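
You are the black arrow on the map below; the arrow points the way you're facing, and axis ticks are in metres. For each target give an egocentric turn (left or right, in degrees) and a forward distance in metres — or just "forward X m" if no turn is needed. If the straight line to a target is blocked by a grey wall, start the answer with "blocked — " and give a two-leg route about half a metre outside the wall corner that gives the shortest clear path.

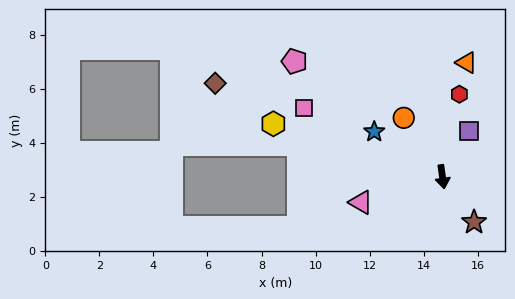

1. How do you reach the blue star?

turn right 132°, forward 3.0 m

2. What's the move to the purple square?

turn left 142°, forward 2.0 m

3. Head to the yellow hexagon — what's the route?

turn right 116°, forward 6.6 m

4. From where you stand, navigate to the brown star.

turn left 27°, forward 2.0 m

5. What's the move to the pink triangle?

turn right 81°, forward 3.2 m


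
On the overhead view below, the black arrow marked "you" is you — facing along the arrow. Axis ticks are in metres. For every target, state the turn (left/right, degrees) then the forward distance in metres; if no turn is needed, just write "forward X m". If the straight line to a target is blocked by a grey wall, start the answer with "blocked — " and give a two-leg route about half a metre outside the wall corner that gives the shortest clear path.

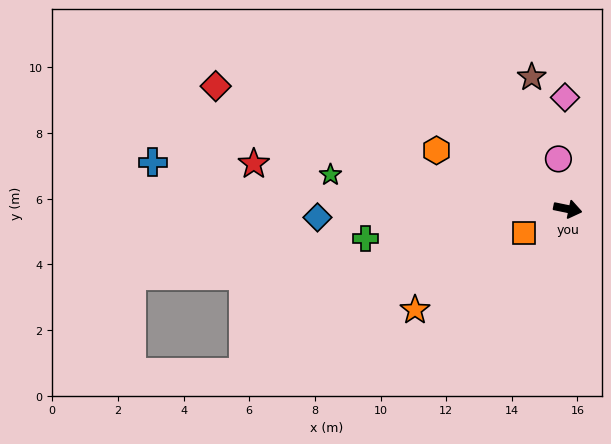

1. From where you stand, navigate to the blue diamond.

turn right 167°, forward 7.6 m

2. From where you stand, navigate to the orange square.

turn right 140°, forward 1.5 m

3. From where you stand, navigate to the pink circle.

turn left 112°, forward 1.6 m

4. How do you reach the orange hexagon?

turn left 167°, forward 4.4 m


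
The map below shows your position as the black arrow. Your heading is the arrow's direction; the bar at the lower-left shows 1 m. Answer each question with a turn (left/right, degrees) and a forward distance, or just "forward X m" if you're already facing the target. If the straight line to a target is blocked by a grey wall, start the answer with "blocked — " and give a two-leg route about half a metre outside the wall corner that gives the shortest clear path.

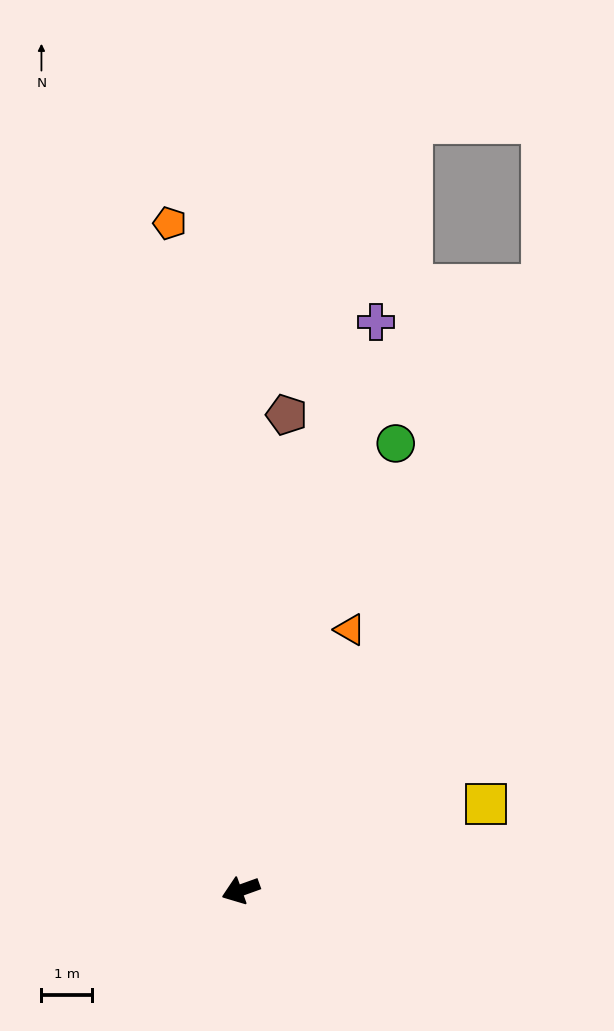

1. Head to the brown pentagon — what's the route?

turn right 115°, forward 9.4 m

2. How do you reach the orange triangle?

turn right 133°, forward 5.5 m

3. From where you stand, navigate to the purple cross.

turn right 123°, forward 11.4 m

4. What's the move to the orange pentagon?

turn right 104°, forward 13.1 m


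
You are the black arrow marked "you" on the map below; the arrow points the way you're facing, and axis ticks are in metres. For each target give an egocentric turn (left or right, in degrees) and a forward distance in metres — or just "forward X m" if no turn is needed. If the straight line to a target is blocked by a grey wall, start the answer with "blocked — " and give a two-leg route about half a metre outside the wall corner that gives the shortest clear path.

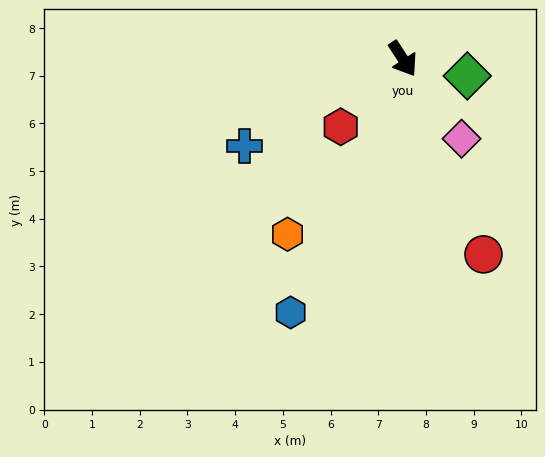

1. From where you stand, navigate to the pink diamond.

turn left 3°, forward 2.1 m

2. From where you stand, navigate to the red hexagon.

turn right 76°, forward 1.9 m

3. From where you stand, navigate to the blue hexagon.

turn right 57°, forward 5.8 m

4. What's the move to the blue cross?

turn right 94°, forward 3.8 m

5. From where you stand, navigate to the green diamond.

turn left 42°, forward 1.4 m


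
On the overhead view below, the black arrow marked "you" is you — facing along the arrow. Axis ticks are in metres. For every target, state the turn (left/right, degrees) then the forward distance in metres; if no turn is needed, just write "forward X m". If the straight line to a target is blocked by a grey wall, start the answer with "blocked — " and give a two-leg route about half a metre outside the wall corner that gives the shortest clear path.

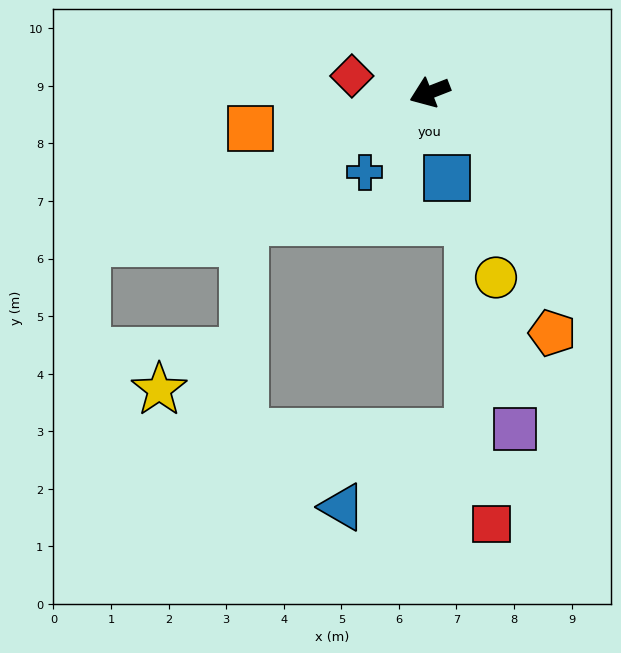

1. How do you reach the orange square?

turn right 10°, forward 3.2 m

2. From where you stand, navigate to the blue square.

turn left 80°, forward 1.5 m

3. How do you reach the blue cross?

turn left 30°, forward 1.8 m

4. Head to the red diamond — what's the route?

turn right 33°, forward 1.4 m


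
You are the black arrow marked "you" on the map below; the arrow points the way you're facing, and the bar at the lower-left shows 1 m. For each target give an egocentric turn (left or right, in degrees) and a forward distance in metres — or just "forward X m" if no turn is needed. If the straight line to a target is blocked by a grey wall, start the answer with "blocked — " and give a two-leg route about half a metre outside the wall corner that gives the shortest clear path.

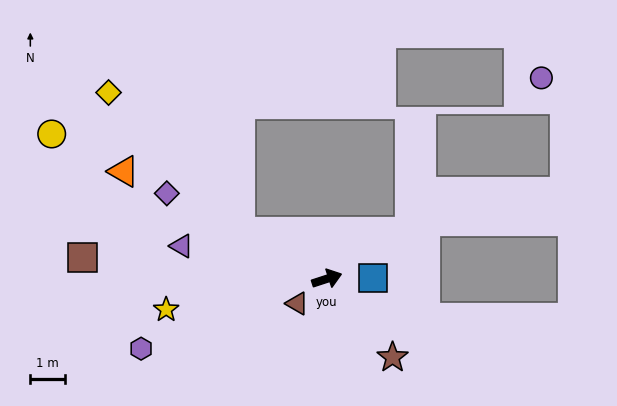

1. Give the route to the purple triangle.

turn left 149°, forward 4.3 m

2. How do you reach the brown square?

turn left 157°, forward 7.0 m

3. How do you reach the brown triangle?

turn right 158°, forward 1.1 m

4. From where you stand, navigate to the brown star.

turn right 68°, forward 2.9 m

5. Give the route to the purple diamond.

turn left 134°, forward 5.2 m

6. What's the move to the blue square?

turn right 17°, forward 1.3 m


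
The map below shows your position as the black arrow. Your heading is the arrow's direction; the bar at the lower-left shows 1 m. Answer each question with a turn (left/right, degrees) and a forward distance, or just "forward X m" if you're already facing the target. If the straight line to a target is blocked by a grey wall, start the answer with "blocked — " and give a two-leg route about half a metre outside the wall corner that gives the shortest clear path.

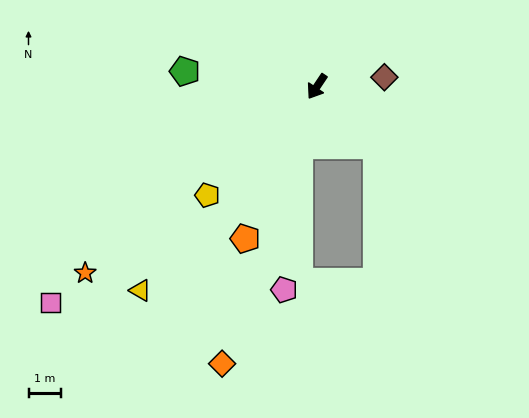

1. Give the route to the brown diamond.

turn left 132°, forward 2.1 m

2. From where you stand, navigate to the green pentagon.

turn right 63°, forward 4.1 m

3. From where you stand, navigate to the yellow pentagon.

turn right 11°, forward 4.7 m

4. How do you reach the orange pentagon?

turn left 9°, forward 5.2 m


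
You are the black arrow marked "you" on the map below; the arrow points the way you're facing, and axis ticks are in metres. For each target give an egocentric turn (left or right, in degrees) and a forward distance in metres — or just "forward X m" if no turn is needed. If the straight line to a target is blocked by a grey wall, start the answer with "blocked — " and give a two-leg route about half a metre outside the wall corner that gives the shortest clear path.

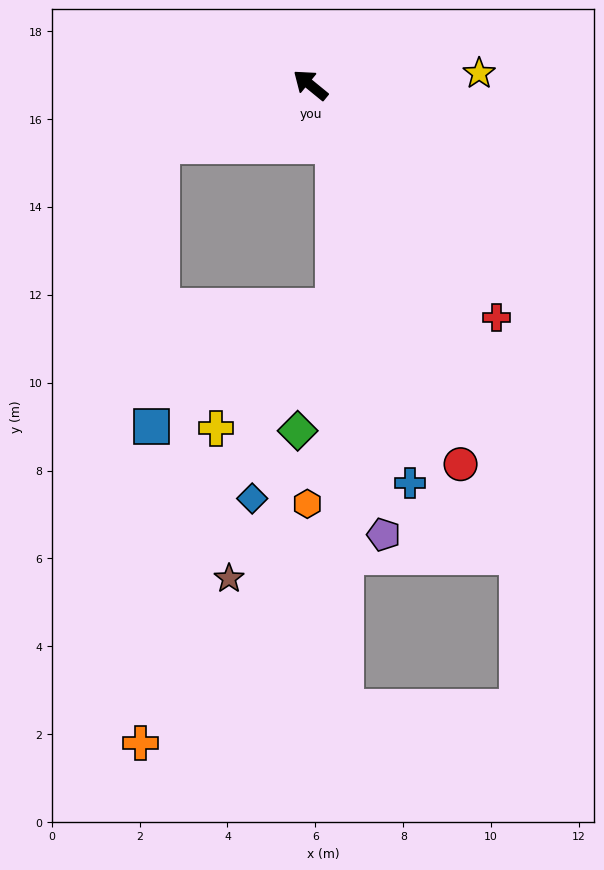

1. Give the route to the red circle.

turn left 151°, forward 9.3 m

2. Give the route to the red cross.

turn left 168°, forward 6.8 m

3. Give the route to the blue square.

blocked — turn left 61°, forward 3.7 m, then turn left 66°, forward 6.4 m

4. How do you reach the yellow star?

turn right 137°, forward 3.8 m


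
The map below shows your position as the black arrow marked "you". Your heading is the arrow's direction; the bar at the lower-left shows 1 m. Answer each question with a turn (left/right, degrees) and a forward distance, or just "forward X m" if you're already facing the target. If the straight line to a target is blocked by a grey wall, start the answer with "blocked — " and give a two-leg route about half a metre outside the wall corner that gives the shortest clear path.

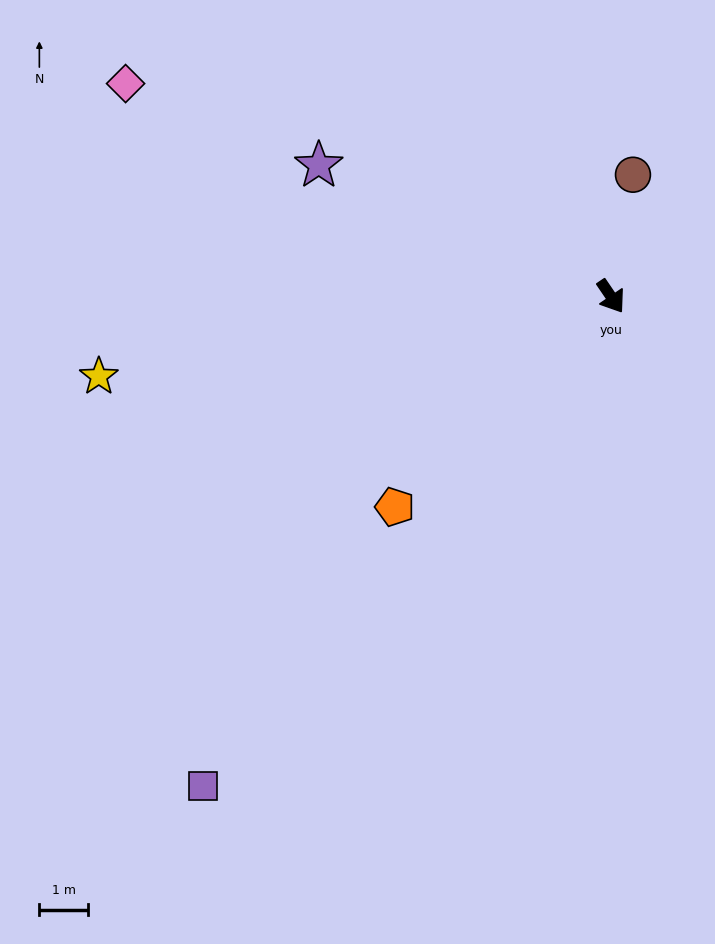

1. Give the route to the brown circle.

turn left 136°, forward 2.5 m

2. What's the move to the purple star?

turn right 148°, forward 6.5 m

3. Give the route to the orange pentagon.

turn right 80°, forward 6.2 m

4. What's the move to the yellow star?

turn right 115°, forward 10.6 m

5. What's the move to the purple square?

turn right 74°, forward 13.0 m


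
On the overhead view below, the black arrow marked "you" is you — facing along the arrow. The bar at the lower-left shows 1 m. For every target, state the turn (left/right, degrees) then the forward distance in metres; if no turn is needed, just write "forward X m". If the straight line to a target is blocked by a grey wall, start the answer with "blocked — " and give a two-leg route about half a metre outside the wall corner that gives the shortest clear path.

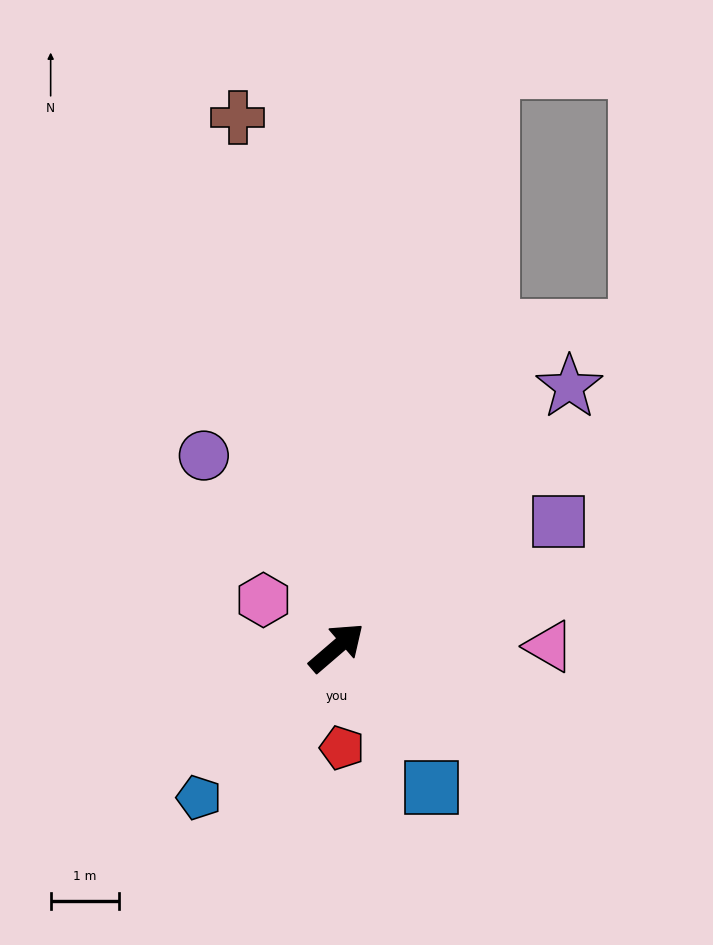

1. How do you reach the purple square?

turn right 11°, forward 3.7 m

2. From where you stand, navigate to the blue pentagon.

turn right 173°, forward 3.0 m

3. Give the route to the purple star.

turn left 8°, forward 5.1 m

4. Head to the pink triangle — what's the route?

turn right 40°, forward 3.1 m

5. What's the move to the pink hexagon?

turn left 106°, forward 1.3 m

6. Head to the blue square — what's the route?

turn right 96°, forward 2.5 m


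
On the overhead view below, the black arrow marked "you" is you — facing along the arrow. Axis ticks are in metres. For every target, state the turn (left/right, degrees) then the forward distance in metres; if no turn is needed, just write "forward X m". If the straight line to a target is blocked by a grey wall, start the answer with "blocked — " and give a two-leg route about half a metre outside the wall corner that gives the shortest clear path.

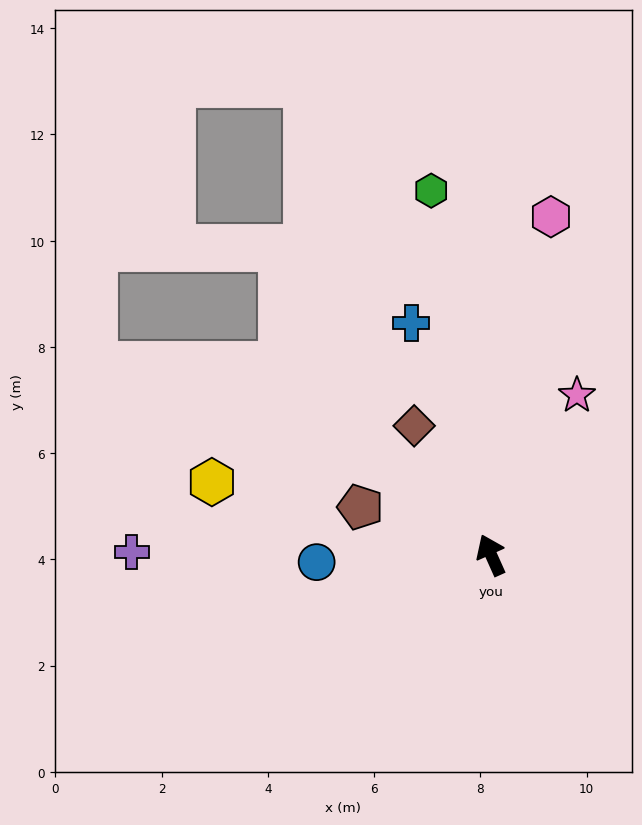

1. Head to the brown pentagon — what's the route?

turn left 46°, forward 2.6 m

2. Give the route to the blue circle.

turn left 68°, forward 3.3 m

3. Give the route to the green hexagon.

turn right 15°, forward 7.0 m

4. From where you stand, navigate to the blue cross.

turn right 5°, forward 4.6 m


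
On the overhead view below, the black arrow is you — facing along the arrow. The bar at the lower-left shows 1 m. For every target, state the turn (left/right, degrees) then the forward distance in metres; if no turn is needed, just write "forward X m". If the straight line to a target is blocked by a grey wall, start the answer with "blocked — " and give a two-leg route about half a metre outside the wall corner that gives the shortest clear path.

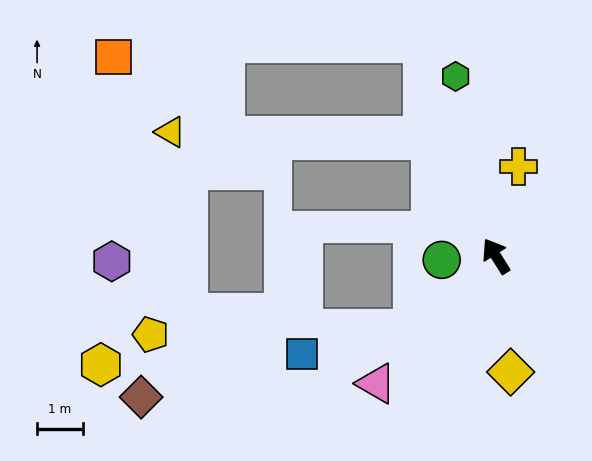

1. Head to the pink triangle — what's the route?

turn left 105°, forward 3.8 m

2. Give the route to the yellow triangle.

blocked — turn right 3°, forward 2.9 m, then turn left 59°, forward 5.7 m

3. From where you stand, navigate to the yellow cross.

turn right 46°, forward 2.0 m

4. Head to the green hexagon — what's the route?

turn right 20°, forward 4.0 m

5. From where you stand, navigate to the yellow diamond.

turn left 155°, forward 2.6 m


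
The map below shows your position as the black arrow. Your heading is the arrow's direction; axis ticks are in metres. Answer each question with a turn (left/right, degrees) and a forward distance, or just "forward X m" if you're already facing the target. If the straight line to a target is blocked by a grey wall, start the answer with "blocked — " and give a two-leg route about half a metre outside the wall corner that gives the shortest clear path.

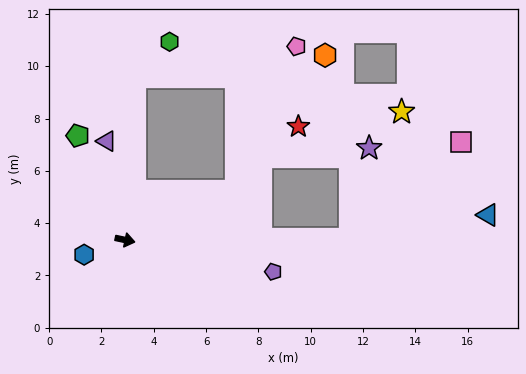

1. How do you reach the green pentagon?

turn left 126°, forward 4.4 m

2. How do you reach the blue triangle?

blocked — turn left 12°, forward 8.6 m, then turn left 10°, forward 5.4 m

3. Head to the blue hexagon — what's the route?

turn right 148°, forward 1.7 m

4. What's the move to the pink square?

blocked — turn left 12°, forward 8.6 m, then turn left 41°, forward 5.6 m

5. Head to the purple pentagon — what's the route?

forward 5.8 m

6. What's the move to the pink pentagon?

blocked — turn left 36°, forward 4.6 m, then turn left 43°, forward 6.0 m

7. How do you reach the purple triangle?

turn left 112°, forward 3.8 m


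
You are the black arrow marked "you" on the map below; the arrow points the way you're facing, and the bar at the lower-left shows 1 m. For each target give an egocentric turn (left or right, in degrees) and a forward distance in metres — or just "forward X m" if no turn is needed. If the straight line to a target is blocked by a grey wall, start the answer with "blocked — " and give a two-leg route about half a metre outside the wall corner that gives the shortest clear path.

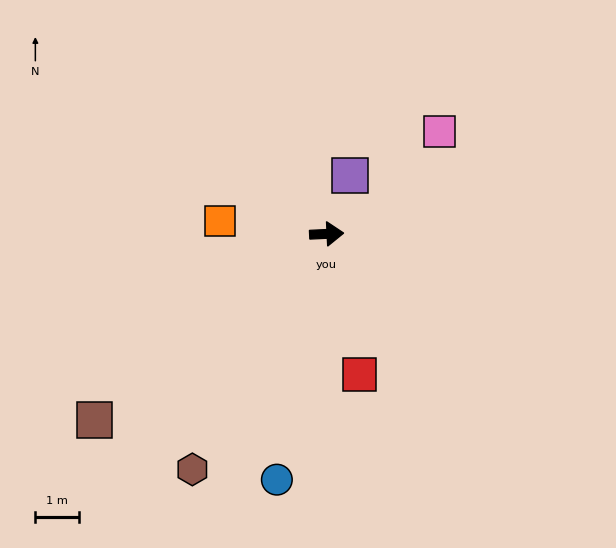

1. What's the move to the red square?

turn right 80°, forward 3.3 m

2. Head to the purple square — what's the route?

turn left 65°, forward 1.4 m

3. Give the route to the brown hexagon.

turn right 122°, forward 6.2 m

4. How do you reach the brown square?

turn right 144°, forward 6.8 m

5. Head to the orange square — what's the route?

turn left 170°, forward 2.5 m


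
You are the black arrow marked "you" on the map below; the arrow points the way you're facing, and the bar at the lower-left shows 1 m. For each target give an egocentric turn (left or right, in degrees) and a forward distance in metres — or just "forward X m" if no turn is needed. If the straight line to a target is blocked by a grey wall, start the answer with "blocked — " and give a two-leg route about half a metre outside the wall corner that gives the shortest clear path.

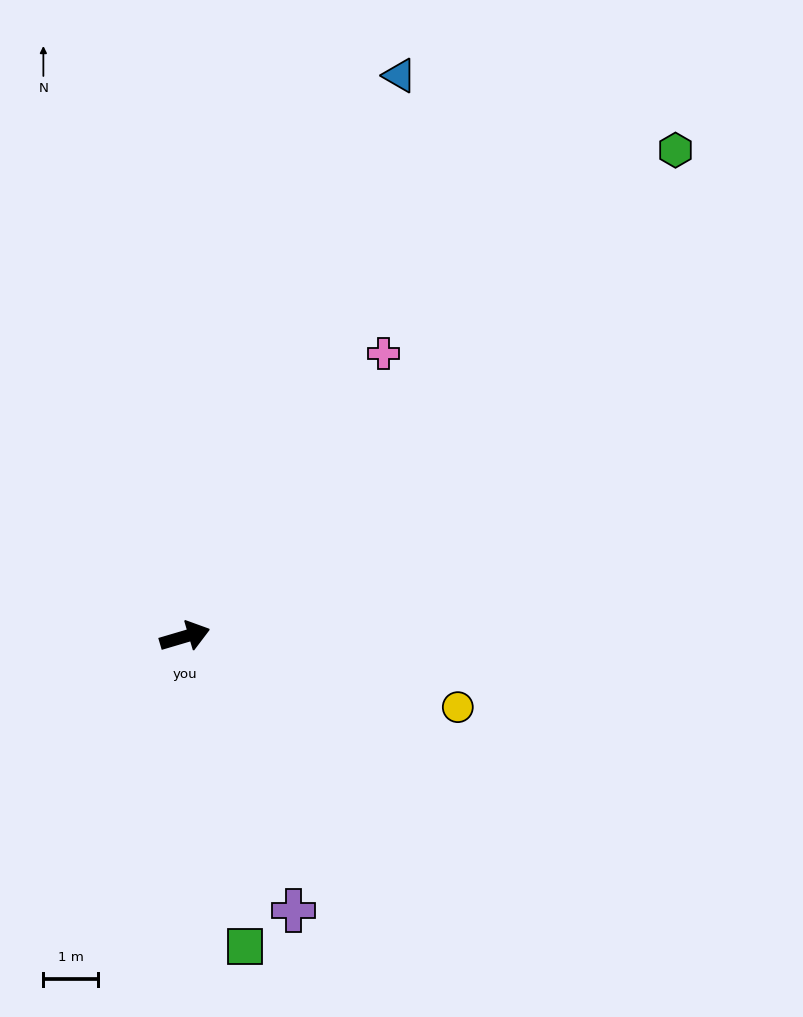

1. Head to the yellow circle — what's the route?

turn right 31°, forward 5.2 m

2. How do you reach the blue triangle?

turn left 53°, forward 11.0 m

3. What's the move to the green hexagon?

turn left 28°, forward 12.7 m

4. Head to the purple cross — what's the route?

turn right 85°, forward 5.4 m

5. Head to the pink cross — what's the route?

turn left 38°, forward 6.4 m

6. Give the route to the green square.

turn right 95°, forward 5.8 m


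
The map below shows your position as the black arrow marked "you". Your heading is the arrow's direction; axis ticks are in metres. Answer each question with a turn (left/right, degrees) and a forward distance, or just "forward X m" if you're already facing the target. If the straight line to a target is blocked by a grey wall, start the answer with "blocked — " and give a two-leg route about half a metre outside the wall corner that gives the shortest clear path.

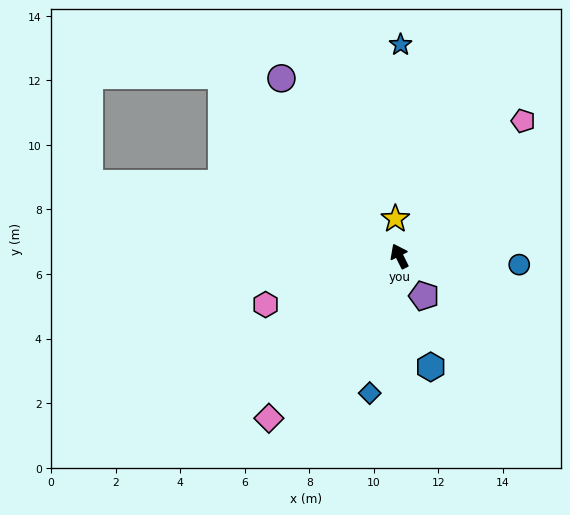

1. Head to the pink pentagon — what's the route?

turn right 69°, forward 5.7 m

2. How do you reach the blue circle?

turn right 121°, forward 3.7 m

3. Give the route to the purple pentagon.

turn right 175°, forward 1.4 m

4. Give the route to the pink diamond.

turn left 115°, forward 6.4 m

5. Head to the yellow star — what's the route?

turn right 20°, forward 1.2 m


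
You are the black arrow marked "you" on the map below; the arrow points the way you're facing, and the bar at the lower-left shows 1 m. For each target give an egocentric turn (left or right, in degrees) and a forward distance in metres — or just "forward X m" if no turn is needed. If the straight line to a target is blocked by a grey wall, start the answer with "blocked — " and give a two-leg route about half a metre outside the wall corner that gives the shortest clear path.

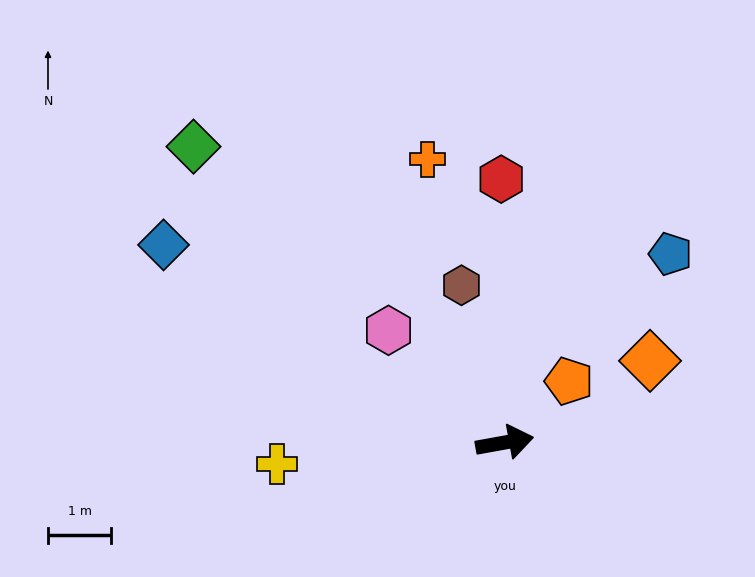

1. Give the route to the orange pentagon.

turn left 33°, forward 1.4 m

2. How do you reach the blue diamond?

turn left 140°, forward 6.2 m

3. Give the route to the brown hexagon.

turn left 95°, forward 2.6 m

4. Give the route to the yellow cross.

turn left 175°, forward 3.6 m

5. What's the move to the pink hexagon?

turn left 126°, forward 2.6 m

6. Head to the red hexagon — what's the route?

turn left 81°, forward 4.2 m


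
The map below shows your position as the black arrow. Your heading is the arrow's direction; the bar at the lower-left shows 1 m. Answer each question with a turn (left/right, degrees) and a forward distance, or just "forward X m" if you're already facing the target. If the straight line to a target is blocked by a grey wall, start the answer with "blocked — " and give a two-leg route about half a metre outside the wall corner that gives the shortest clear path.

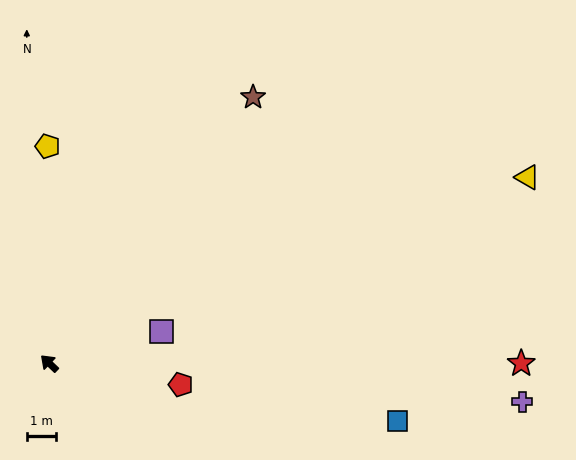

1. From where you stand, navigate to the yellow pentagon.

turn right 46°, forward 7.5 m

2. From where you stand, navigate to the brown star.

turn right 84°, forward 11.7 m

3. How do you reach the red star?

turn right 136°, forward 16.4 m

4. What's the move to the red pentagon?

turn right 145°, forward 4.6 m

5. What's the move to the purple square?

turn right 120°, forward 4.1 m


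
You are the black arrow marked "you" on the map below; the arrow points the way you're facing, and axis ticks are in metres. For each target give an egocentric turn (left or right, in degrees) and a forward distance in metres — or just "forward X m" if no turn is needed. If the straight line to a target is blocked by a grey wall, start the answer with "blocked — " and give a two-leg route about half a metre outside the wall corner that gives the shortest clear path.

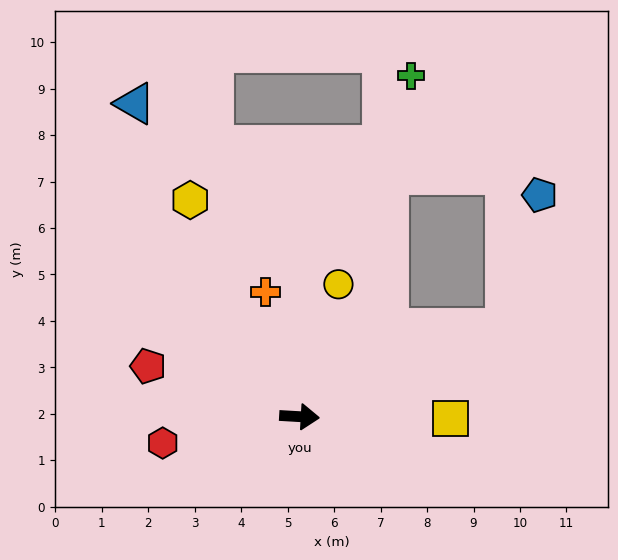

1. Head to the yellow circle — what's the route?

turn left 77°, forward 3.0 m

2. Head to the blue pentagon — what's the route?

blocked — turn left 27°, forward 4.8 m, then turn left 52°, forward 2.9 m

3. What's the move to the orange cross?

turn left 109°, forward 2.8 m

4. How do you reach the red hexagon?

turn right 166°, forward 3.0 m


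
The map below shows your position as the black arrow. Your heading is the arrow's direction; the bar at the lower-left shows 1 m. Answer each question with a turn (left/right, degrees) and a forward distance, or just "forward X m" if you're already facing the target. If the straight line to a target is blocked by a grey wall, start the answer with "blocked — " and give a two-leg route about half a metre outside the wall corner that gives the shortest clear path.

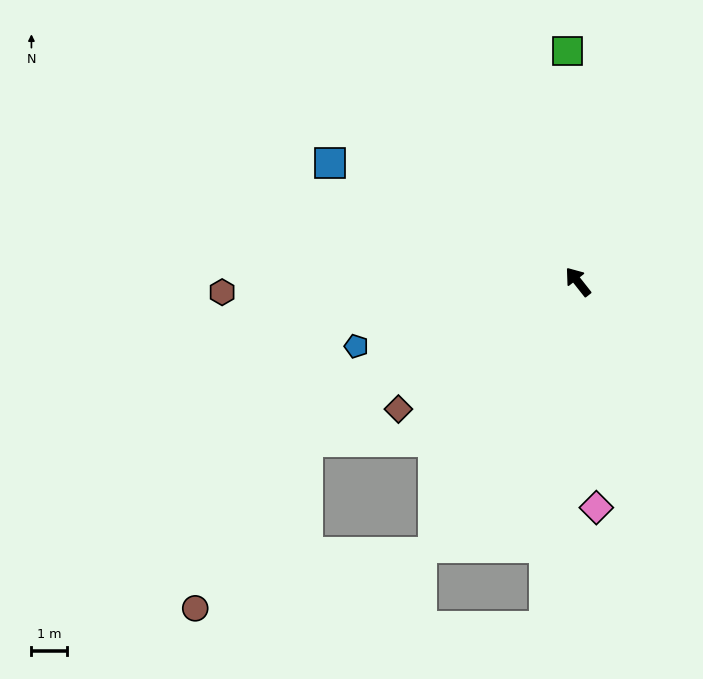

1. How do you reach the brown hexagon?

turn left 53°, forward 10.0 m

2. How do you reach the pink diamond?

turn left 146°, forward 6.4 m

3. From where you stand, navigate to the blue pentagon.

turn left 68°, forward 6.5 m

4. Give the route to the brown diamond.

turn left 87°, forward 6.2 m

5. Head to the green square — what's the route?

turn right 36°, forward 6.5 m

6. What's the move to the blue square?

turn left 26°, forward 7.7 m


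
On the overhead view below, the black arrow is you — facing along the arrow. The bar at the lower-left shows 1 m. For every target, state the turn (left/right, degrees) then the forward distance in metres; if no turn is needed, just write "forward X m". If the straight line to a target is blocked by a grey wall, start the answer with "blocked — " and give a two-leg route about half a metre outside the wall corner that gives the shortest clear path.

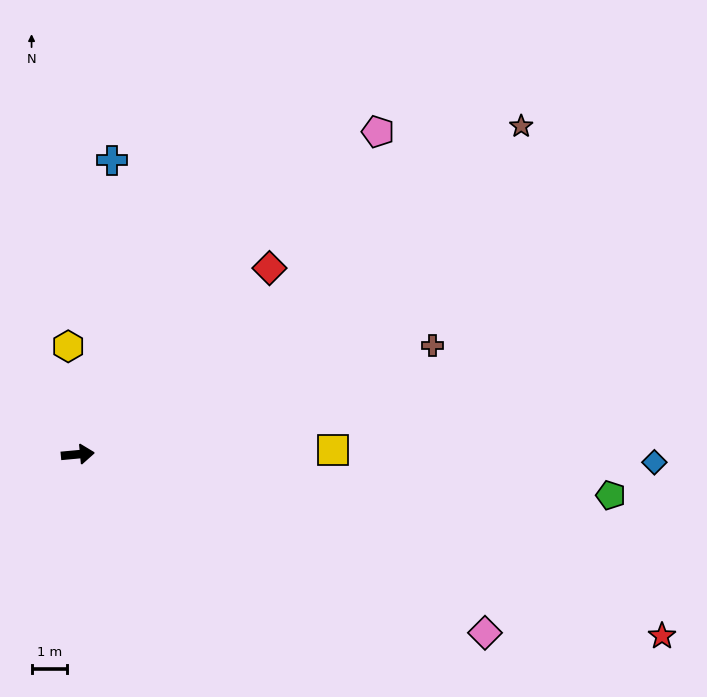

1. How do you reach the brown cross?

turn left 12°, forward 10.5 m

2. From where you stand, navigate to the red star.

turn right 23°, forward 17.3 m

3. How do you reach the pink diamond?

turn right 29°, forward 12.6 m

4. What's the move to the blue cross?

turn left 78°, forward 8.4 m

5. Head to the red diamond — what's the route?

turn left 39°, forward 7.6 m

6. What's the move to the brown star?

turn left 31°, forward 15.6 m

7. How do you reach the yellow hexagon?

turn left 90°, forward 3.1 m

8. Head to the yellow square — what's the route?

turn right 4°, forward 7.2 m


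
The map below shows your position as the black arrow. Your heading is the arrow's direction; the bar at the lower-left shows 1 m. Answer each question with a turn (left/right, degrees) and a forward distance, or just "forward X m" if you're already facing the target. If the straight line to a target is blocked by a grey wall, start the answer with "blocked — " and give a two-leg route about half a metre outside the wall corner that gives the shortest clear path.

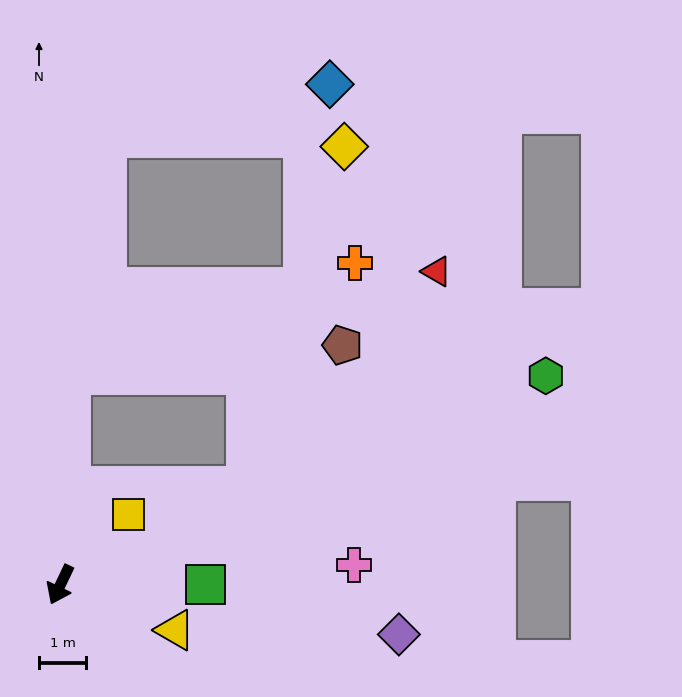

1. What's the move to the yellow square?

turn left 161°, forward 2.1 m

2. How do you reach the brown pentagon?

blocked — turn left 143°, forward 4.5 m, then turn left 28°, forward 3.6 m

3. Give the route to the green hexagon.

turn left 139°, forward 11.2 m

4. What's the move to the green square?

turn left 115°, forward 3.1 m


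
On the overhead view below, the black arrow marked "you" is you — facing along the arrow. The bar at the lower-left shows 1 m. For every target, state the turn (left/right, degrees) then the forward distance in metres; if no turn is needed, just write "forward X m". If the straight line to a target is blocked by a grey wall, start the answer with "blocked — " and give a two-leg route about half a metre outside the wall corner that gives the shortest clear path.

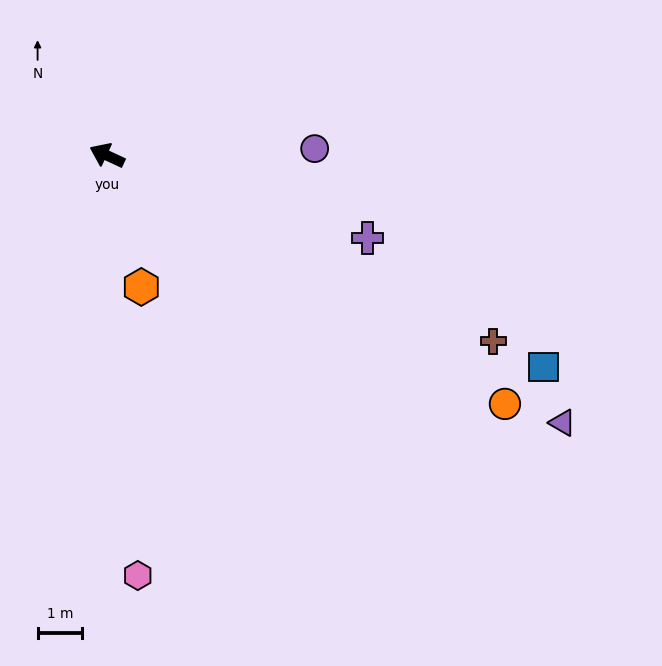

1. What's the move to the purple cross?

turn right 173°, forward 6.2 m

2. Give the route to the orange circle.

turn left 173°, forward 10.6 m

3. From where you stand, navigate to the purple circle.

turn right 153°, forward 4.7 m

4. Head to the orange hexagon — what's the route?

turn left 129°, forward 3.1 m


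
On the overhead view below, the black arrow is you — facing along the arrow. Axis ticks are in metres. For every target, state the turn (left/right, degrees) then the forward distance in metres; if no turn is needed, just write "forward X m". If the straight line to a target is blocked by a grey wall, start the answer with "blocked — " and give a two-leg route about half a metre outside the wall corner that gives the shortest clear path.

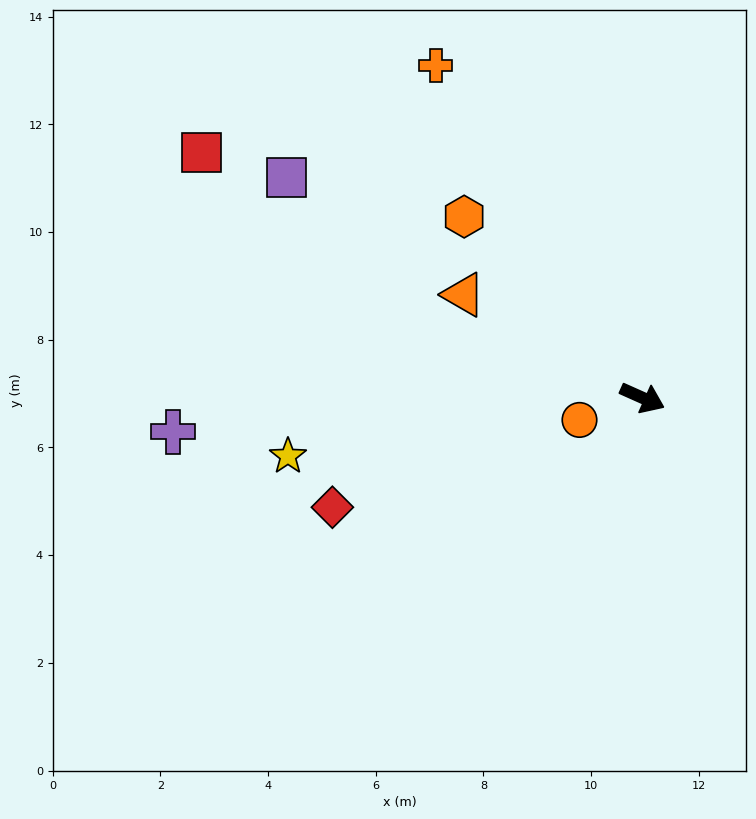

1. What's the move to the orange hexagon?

turn left 159°, forward 4.7 m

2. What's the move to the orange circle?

turn right 137°, forward 1.2 m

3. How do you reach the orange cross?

turn left 146°, forward 7.3 m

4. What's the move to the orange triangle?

turn left 174°, forward 3.8 m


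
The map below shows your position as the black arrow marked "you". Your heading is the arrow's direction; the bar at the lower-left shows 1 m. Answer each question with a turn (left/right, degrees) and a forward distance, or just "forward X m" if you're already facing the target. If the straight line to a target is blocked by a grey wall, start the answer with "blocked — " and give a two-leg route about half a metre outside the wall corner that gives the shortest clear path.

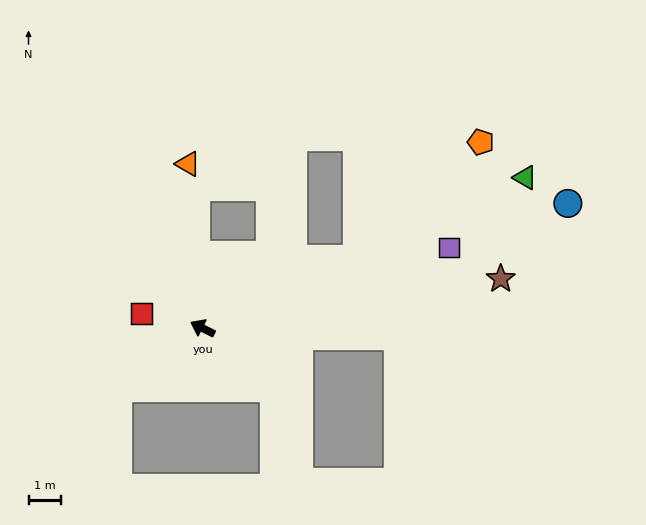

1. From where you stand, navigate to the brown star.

turn right 144°, forward 9.3 m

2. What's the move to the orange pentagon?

blocked — turn right 129°, forward 5.2 m, then turn left 19°, forward 5.2 m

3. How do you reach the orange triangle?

turn right 58°, forward 5.1 m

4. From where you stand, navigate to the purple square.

turn right 135°, forward 8.0 m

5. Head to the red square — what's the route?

turn left 13°, forward 1.9 m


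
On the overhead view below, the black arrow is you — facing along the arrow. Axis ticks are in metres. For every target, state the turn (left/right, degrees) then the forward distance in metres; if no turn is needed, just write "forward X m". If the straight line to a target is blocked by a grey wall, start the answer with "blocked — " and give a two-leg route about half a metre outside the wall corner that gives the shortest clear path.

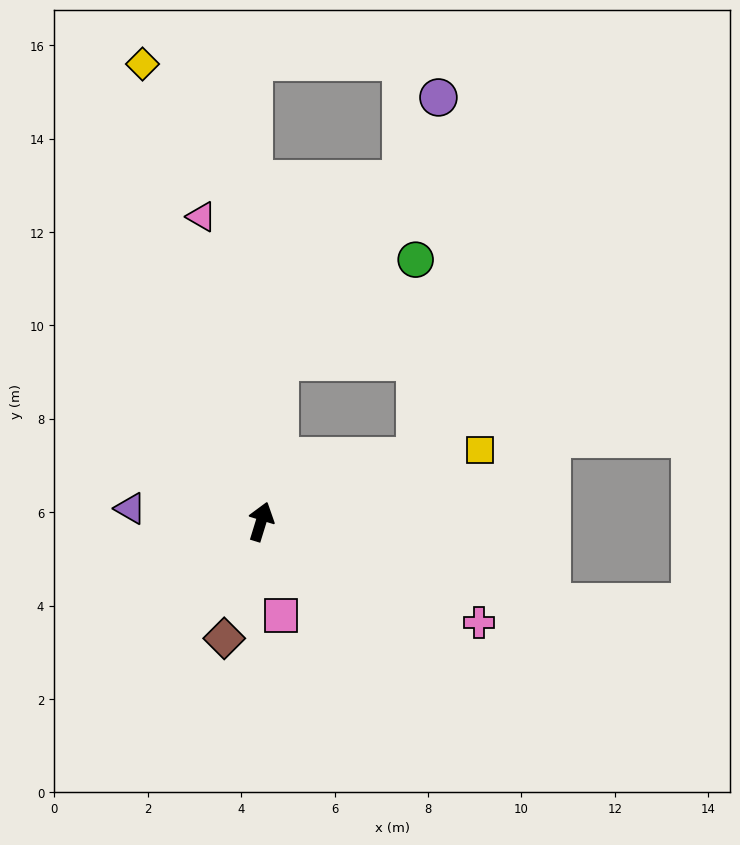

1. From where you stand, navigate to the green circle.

blocked — turn left 11°, forward 3.5 m, then turn right 47°, forward 3.6 m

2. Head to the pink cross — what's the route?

turn right 98°, forward 5.1 m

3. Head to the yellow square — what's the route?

turn right 55°, forward 4.9 m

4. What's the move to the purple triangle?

turn left 101°, forward 2.8 m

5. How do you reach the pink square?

turn right 151°, forward 2.1 m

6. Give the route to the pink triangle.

turn left 28°, forward 6.7 m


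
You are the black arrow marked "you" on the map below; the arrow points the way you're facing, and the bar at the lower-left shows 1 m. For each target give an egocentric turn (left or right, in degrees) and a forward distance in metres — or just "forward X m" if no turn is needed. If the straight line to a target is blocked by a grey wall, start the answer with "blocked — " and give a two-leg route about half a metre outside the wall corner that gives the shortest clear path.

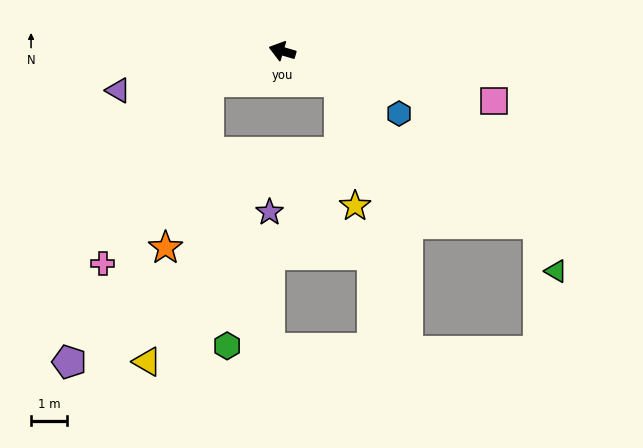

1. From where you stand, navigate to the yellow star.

blocked — turn left 168°, forward 1.8 m, then turn right 54°, forward 3.5 m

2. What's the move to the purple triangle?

turn left 30°, forward 4.7 m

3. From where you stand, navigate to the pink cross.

blocked — turn left 39°, forward 2.2 m, then turn left 37°, forward 5.8 m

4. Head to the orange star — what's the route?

blocked — turn left 39°, forward 2.2 m, then turn left 53°, forward 4.7 m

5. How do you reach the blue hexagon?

turn left 168°, forward 3.7 m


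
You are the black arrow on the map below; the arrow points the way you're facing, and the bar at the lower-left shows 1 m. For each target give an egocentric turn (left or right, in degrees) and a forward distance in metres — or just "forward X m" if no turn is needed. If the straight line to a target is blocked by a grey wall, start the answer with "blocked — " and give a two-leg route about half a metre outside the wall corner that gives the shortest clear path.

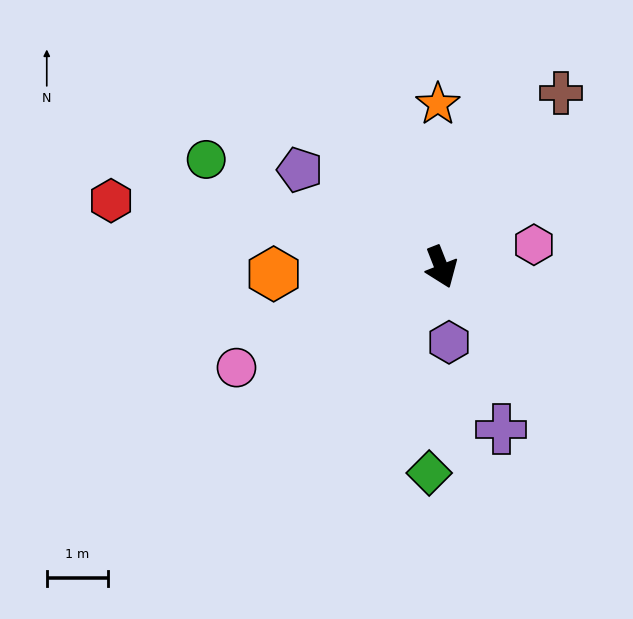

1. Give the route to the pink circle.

turn right 85°, forward 3.7 m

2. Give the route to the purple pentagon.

turn right 146°, forward 2.8 m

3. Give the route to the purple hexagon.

turn right 16°, forward 1.2 m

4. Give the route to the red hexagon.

turn right 123°, forward 5.5 m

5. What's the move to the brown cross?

turn left 124°, forward 3.5 m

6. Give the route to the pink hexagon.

turn left 82°, forward 1.6 m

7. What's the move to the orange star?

turn left 160°, forward 2.7 m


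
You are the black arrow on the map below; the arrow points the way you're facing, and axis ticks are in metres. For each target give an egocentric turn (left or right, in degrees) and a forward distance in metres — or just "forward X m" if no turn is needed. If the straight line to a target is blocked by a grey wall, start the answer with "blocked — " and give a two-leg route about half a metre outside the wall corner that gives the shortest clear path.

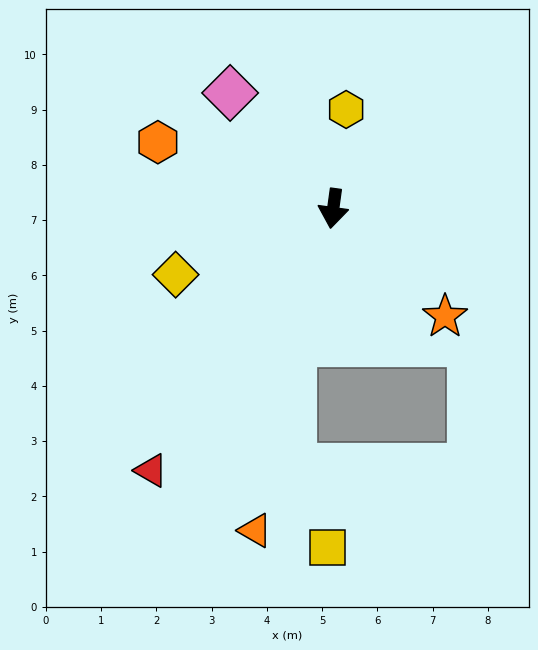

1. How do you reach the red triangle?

turn right 27°, forward 5.8 m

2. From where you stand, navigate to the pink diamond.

turn right 130°, forward 2.8 m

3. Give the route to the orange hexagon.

turn right 103°, forward 3.4 m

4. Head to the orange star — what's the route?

turn left 54°, forward 2.8 m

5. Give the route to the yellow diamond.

turn right 59°, forward 3.1 m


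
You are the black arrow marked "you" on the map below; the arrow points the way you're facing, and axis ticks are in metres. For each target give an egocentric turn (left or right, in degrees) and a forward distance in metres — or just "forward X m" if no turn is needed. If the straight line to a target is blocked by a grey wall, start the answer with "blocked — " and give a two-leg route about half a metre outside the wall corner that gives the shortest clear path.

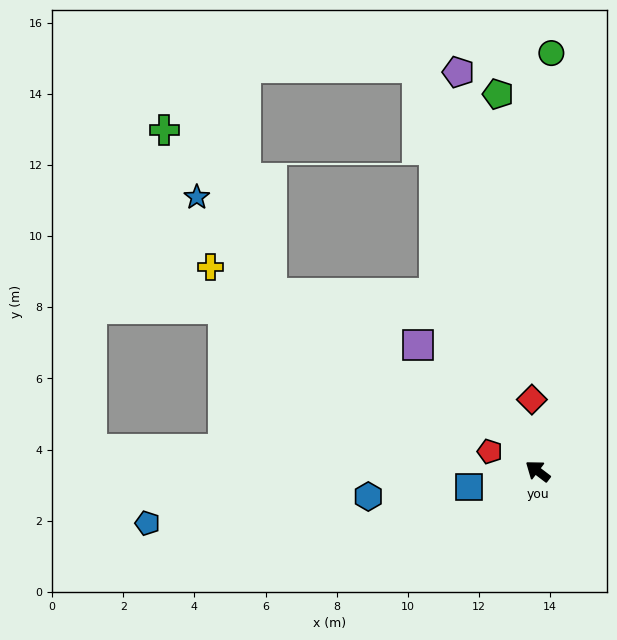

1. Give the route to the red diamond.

turn right 48°, forward 2.0 m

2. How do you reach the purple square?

turn right 9°, forward 4.9 m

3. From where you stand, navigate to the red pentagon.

turn left 15°, forward 1.5 m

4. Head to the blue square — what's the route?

turn left 50°, forward 2.0 m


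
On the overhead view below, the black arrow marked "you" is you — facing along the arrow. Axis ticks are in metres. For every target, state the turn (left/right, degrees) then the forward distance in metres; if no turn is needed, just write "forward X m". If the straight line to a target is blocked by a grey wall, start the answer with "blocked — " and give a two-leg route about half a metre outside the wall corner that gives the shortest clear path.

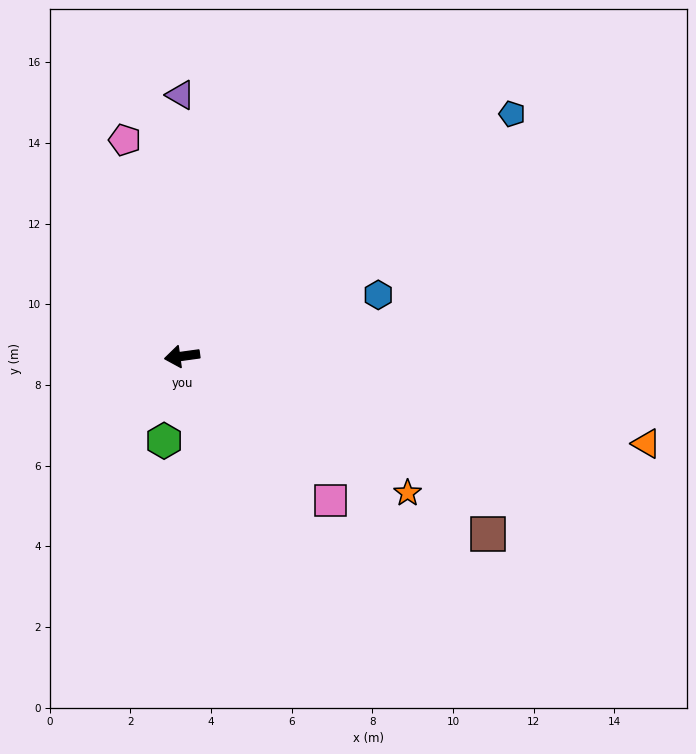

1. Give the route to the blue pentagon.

turn right 152°, forward 10.2 m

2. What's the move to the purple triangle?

turn right 97°, forward 6.5 m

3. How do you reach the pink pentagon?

turn right 83°, forward 5.5 m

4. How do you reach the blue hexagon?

turn right 170°, forward 5.1 m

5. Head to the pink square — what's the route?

turn left 128°, forward 5.1 m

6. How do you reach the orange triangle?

turn left 162°, forward 11.7 m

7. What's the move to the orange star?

turn left 141°, forward 6.5 m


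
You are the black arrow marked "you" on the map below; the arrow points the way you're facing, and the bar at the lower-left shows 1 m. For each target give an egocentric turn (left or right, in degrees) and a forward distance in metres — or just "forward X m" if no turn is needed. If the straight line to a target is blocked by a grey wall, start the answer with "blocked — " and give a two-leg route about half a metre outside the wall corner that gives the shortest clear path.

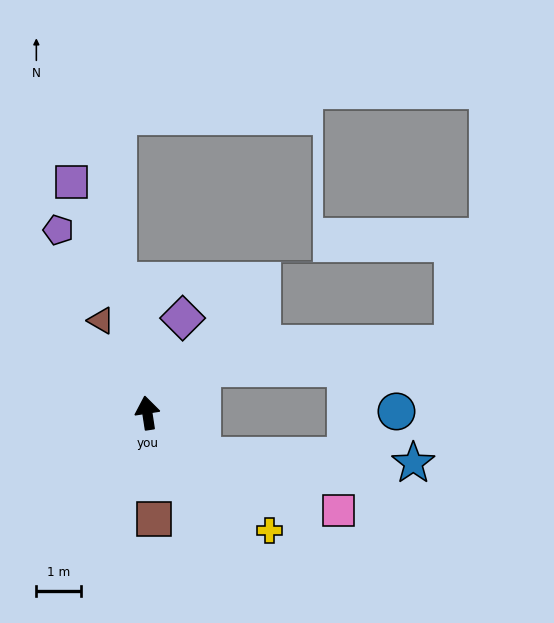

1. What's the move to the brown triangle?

turn left 18°, forward 2.3 m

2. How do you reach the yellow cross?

turn right 143°, forward 3.8 m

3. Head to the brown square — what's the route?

turn left 175°, forward 2.4 m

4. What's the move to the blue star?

blocked — turn right 137°, forward 1.6 m, then turn left 36°, forward 4.7 m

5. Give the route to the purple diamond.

turn right 29°, forward 2.3 m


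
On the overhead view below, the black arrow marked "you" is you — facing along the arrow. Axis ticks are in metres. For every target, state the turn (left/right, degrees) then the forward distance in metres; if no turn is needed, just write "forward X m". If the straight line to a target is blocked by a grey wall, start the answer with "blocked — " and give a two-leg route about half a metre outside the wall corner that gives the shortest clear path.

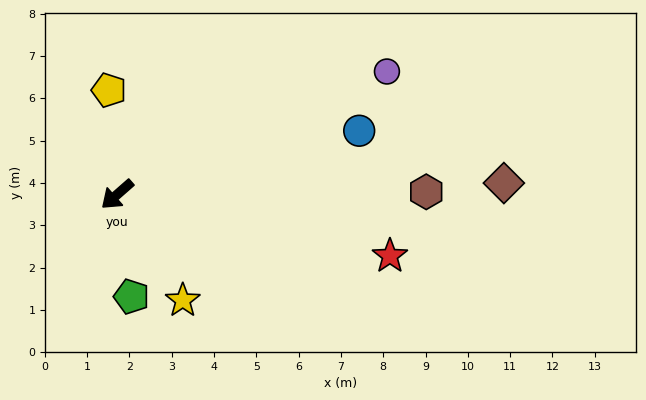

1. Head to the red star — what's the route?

turn left 126°, forward 6.6 m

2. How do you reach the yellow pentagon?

turn right 127°, forward 2.5 m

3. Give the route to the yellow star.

turn left 81°, forward 2.9 m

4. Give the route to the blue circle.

turn left 154°, forward 5.9 m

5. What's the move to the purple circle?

turn left 163°, forward 7.0 m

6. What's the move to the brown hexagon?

turn left 139°, forward 7.3 m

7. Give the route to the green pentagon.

turn left 57°, forward 2.4 m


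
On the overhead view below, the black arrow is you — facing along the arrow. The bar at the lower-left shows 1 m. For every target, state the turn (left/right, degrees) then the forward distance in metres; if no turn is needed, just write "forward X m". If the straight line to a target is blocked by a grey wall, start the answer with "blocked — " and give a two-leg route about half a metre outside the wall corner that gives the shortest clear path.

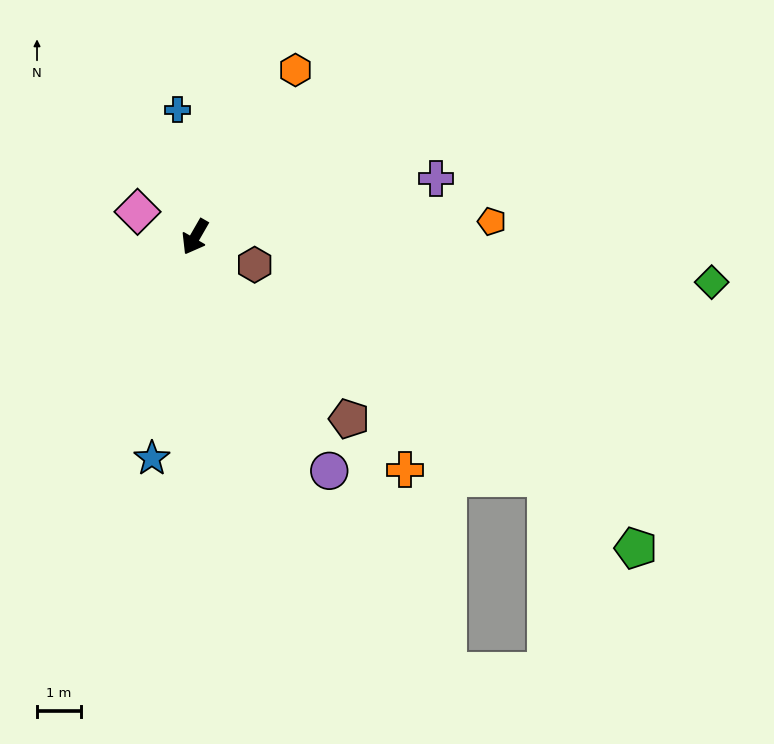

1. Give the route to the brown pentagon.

turn left 70°, forward 5.4 m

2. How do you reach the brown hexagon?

turn left 95°, forward 1.5 m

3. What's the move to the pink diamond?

turn right 84°, forward 1.4 m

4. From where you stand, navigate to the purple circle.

turn left 60°, forward 6.1 m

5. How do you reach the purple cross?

turn left 134°, forward 5.6 m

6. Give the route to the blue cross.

turn right 142°, forward 2.9 m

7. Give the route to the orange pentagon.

turn left 123°, forward 6.7 m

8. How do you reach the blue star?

turn left 19°, forward 5.1 m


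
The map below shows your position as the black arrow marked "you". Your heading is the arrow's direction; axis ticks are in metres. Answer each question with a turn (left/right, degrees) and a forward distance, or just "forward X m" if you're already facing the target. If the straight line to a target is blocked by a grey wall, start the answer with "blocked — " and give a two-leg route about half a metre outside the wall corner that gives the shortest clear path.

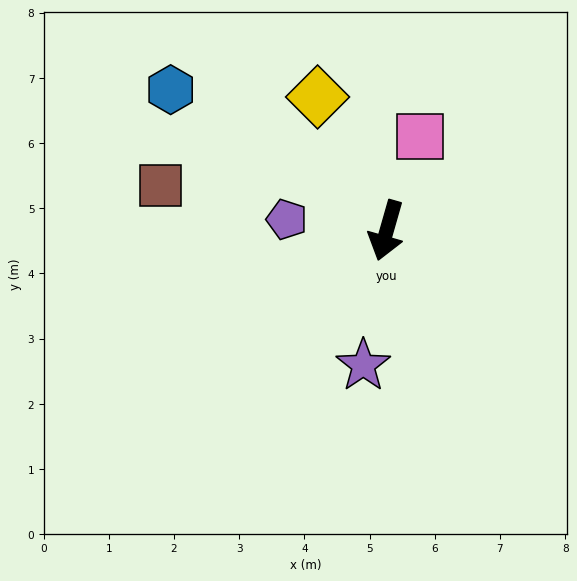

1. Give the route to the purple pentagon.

turn right 80°, forward 1.5 m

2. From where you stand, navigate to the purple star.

turn left 6°, forward 2.1 m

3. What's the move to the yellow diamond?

turn right 137°, forward 2.3 m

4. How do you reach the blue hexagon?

turn right 107°, forward 4.0 m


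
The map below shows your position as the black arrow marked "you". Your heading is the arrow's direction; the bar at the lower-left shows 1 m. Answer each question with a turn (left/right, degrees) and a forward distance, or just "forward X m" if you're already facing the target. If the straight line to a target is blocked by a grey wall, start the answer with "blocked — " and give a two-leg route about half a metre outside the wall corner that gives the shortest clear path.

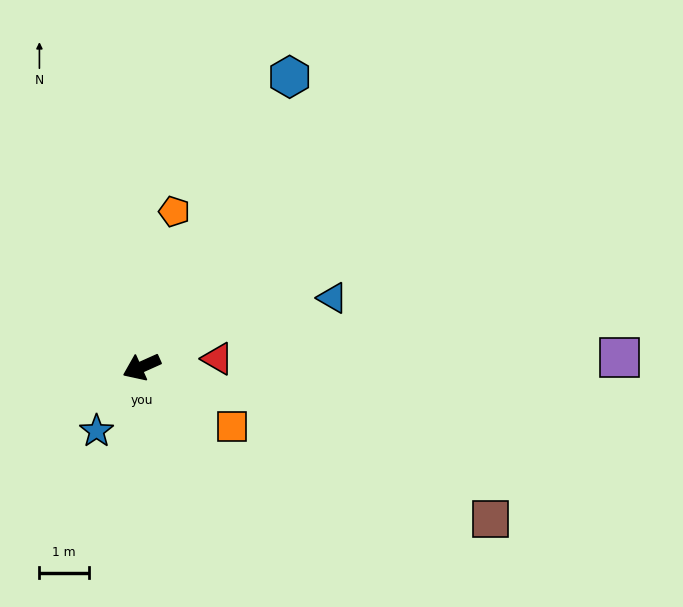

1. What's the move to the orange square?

turn left 122°, forward 2.2 m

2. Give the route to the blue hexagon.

turn right 141°, forward 6.6 m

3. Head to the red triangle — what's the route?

turn left 162°, forward 1.5 m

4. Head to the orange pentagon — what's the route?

turn right 126°, forward 3.2 m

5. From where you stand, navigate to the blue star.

turn left 31°, forward 1.6 m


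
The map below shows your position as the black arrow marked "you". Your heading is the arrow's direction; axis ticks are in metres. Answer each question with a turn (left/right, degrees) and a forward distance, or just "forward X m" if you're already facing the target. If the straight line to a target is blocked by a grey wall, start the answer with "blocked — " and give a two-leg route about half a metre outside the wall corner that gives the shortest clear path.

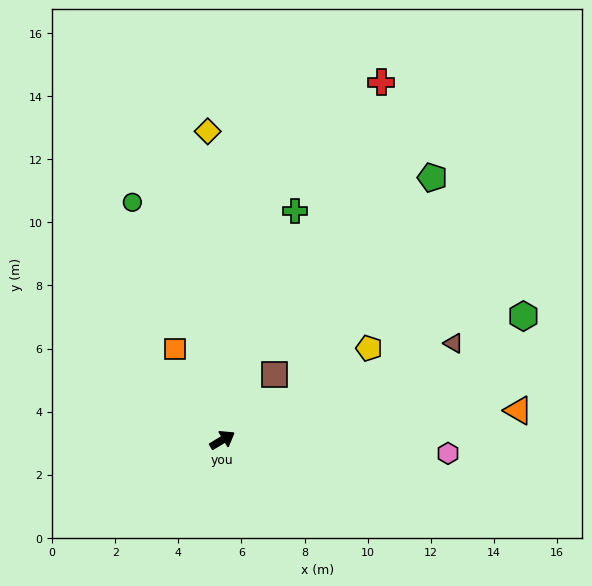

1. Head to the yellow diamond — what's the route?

turn left 62°, forward 9.8 m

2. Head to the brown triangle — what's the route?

turn right 9°, forward 7.9 m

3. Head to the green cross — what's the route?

turn left 41°, forward 7.6 m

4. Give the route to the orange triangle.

turn right 26°, forward 9.4 m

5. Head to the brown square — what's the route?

turn left 20°, forward 2.6 m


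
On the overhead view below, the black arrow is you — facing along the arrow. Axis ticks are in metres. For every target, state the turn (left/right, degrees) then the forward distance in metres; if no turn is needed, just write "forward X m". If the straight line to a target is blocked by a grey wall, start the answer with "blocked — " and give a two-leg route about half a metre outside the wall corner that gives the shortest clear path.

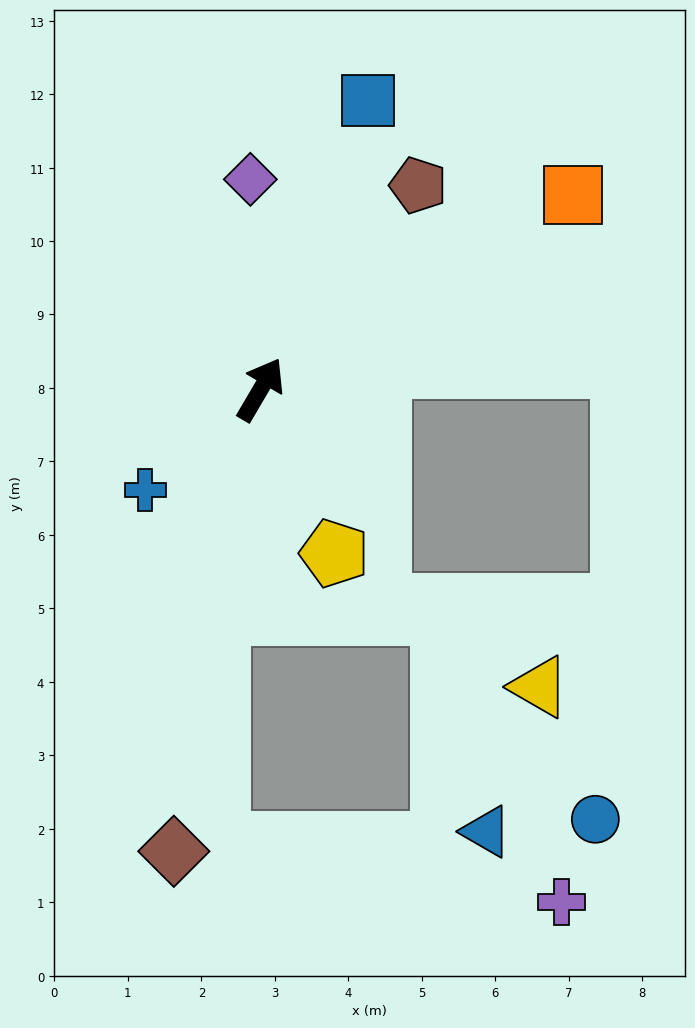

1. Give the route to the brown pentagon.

turn right 7°, forward 3.5 m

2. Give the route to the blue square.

turn left 10°, forward 4.2 m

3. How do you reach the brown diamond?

turn right 160°, forward 6.4 m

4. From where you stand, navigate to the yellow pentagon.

turn right 125°, forward 2.4 m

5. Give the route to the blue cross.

turn left 162°, forward 2.1 m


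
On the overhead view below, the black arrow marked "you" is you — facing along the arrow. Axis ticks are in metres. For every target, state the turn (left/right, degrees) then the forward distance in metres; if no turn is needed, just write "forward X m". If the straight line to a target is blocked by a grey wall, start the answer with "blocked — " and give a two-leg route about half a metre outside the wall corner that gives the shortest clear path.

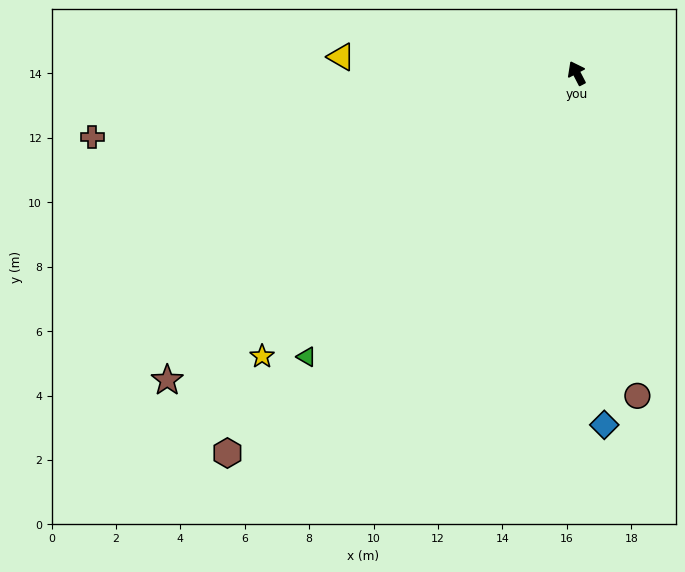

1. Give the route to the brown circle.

turn left 163°, forward 10.2 m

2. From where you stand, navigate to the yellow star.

turn left 105°, forward 13.1 m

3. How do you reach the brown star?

turn left 99°, forward 15.9 m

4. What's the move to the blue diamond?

turn left 157°, forward 11.0 m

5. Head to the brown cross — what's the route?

turn left 70°, forward 15.2 m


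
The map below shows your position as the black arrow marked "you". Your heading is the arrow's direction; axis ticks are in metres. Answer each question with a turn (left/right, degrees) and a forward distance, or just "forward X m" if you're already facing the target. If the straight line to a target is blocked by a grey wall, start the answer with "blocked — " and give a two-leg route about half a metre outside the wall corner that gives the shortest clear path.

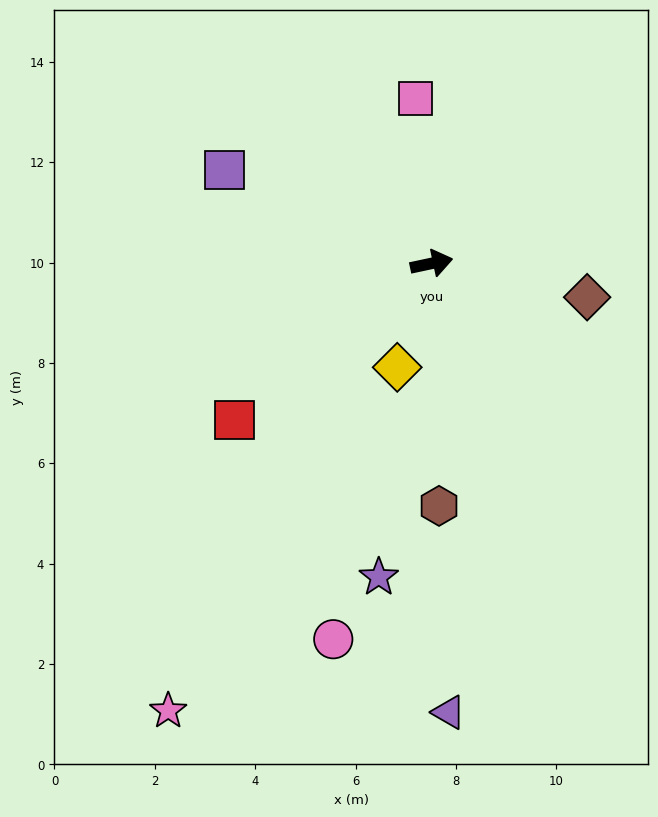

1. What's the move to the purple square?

turn left 144°, forward 4.5 m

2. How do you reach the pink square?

turn left 84°, forward 3.3 m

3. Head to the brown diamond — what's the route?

turn right 24°, forward 3.2 m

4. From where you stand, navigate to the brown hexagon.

turn right 100°, forward 4.8 m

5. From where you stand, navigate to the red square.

turn right 154°, forward 5.0 m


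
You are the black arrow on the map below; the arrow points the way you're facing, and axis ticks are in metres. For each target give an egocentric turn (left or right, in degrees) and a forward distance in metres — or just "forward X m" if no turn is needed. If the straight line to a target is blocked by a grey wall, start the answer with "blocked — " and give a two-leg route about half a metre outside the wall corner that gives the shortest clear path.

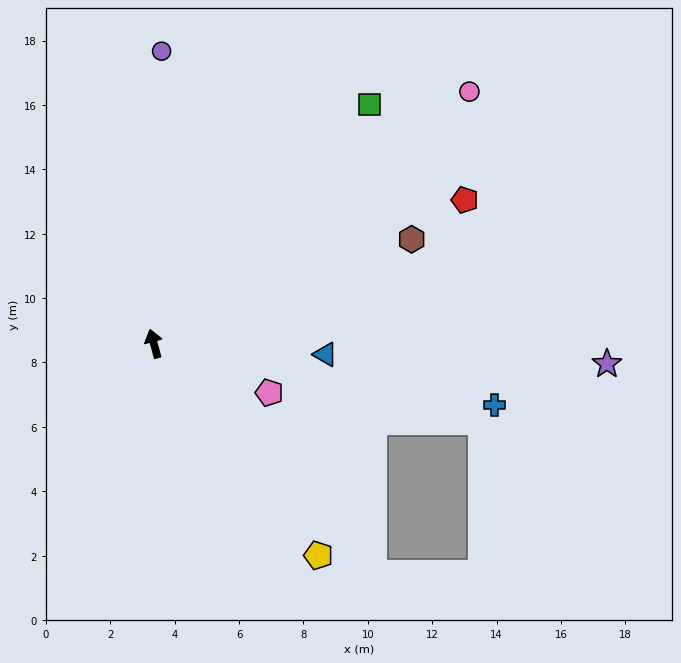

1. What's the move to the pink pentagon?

turn right 128°, forward 3.9 m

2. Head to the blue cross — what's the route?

turn right 115°, forward 10.8 m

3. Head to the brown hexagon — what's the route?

turn right 83°, forward 8.6 m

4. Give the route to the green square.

turn right 57°, forward 10.0 m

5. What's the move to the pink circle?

turn right 66°, forward 12.5 m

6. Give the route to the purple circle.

turn right 17°, forward 9.1 m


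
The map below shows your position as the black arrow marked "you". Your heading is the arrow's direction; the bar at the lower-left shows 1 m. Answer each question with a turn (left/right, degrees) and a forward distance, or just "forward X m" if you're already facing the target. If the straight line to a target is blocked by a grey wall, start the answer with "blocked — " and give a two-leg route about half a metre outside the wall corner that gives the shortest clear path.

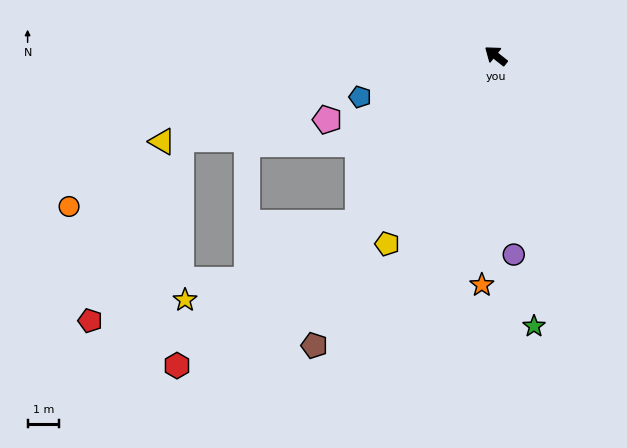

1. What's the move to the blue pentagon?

turn left 55°, forward 4.5 m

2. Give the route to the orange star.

turn left 125°, forward 7.3 m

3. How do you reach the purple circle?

turn left 133°, forward 6.4 m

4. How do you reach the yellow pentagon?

turn left 98°, forward 6.9 m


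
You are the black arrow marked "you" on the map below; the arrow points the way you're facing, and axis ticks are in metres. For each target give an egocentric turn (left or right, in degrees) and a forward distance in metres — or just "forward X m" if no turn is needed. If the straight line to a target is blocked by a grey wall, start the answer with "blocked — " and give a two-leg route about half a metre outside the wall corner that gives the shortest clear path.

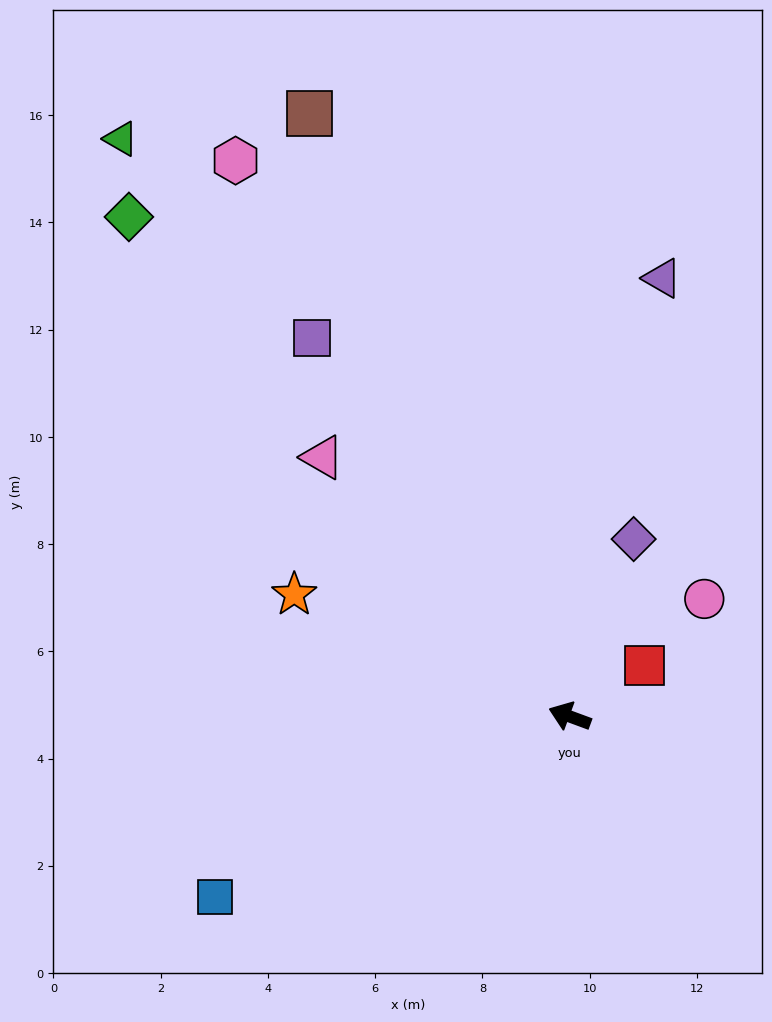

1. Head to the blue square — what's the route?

turn left 47°, forward 7.4 m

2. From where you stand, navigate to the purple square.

turn right 35°, forward 8.5 m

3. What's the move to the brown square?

turn right 46°, forward 12.2 m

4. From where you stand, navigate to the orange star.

turn right 4°, forward 5.6 m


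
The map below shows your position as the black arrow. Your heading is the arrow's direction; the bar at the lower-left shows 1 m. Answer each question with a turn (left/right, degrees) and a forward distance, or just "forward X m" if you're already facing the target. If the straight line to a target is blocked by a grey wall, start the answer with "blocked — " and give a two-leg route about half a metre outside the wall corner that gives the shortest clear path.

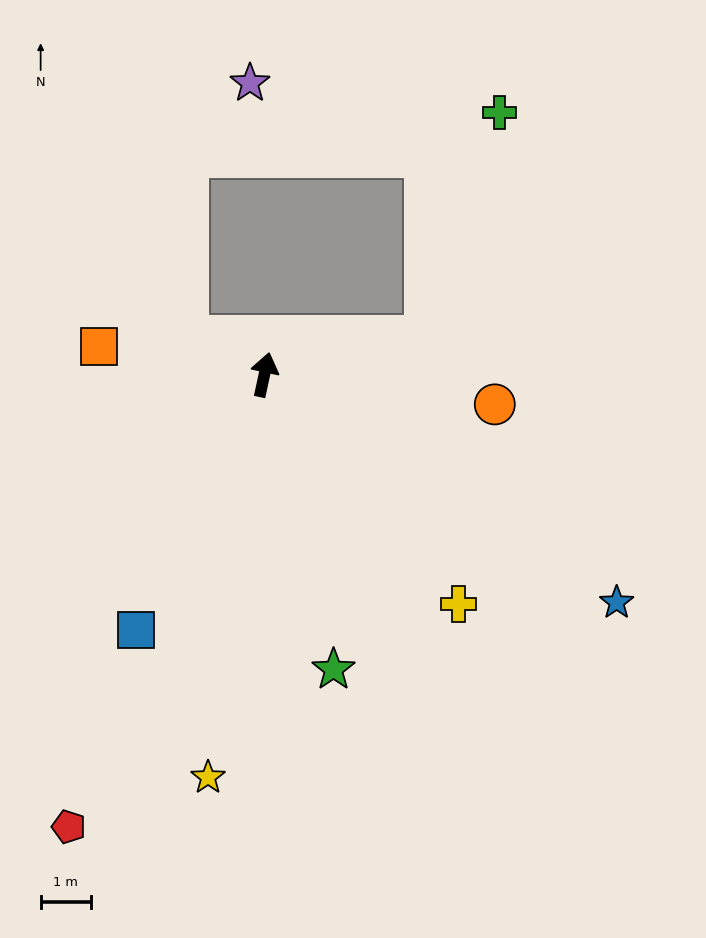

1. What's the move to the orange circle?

turn right 85°, forward 4.6 m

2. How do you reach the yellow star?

turn right 176°, forward 8.0 m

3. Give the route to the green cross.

blocked — turn right 65°, forward 3.3 m, then turn left 59°, forward 4.7 m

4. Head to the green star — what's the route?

turn right 155°, forward 6.0 m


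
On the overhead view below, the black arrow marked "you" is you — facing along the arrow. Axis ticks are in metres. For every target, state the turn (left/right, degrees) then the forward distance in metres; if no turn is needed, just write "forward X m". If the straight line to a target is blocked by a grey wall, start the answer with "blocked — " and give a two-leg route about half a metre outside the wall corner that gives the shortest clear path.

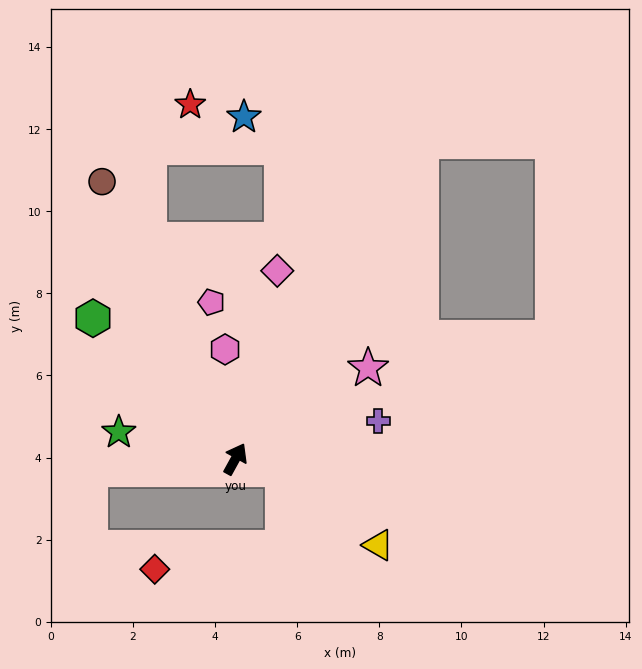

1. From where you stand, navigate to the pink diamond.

turn left 16°, forward 4.7 m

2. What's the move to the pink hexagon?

turn left 34°, forward 2.7 m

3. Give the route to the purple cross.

turn right 46°, forward 3.6 m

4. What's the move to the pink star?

turn right 27°, forward 3.9 m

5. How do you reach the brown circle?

turn left 55°, forward 7.5 m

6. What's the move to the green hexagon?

turn left 74°, forward 4.9 m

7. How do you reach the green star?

turn left 106°, forward 2.9 m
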